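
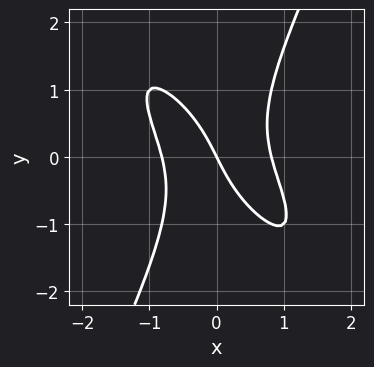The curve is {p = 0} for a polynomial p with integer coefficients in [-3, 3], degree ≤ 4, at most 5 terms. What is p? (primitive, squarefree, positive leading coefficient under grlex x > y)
3*x^3 + 3*x^2*y - y^3 - 2*x - y

1. deg p = 3.
2. Observable constraints: it crosses the y-axis at the gridline y = 0; it meets the x-axis at x = 0 (among the integer gridlines).
3. Together with the visible shape, these determine p as stated.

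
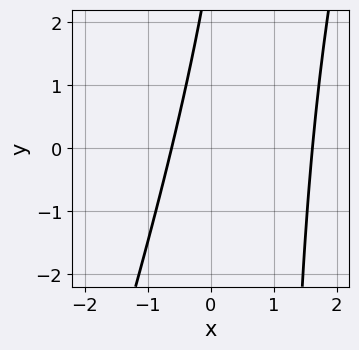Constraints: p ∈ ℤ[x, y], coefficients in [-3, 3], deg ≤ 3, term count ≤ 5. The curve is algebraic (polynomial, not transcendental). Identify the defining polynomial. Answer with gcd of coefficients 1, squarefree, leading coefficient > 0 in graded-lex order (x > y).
1. deg p = 2.
2. Checking where it meets the axes: no y-intercept at any integer in the box.
3. Solving for integer coefficients yields p as stated.

3*x^2 - x*y - 3*x + y - 3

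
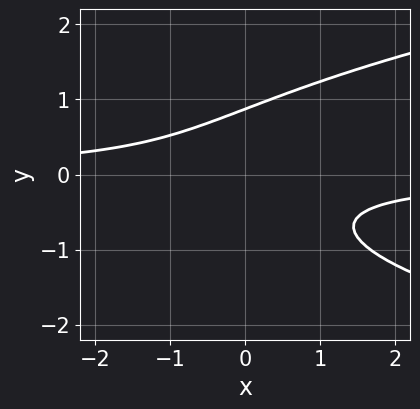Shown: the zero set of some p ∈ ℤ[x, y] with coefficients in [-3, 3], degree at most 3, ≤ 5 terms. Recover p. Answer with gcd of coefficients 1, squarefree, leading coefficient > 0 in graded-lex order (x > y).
(a) The degree is 3 — a generic line meets the curve in up to 3 points.
(b) Reading off the gridlines: it misses every integer gridline on the x-axis.
(c) Assembling these constraints gives the stated polynomial.

3*y^3 - 3*x*y - 2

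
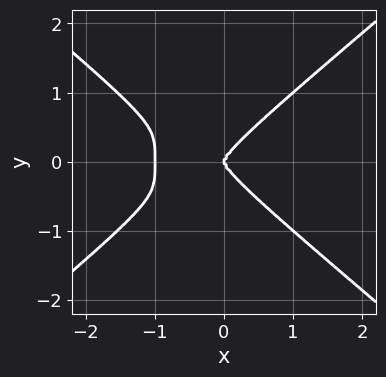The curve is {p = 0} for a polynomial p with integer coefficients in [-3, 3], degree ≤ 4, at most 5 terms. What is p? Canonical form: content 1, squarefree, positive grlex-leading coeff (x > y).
x^4 - 2*y^4 + x^3

deg p = 4. No degree-3 curve has this shape.
Symmetries: mirror symmetry y ↦ −y ⇒ only even powers of y.
Checking where it meets the axes: it meets the y-axis at y = 0 (among the integer gridlines); among the integer gridlines, it crosses the x-axis at x ∈ {-1, 0}.
Together with the visible shape, these determine p as stated.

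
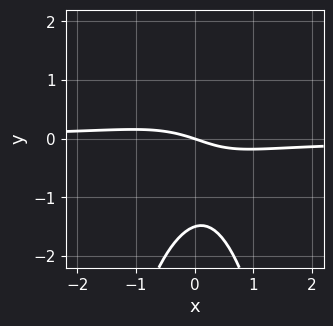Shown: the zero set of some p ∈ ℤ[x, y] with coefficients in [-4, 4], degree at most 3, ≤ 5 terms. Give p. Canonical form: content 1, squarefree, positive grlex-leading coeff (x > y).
(a) deg p = 3. A generic line meets the curve in up to 3 points.
(b) From the visible intercepts: it crosses the x-axis at the gridline x = 0; it crosses the y-axis at the gridline y = 0.
(c) The integer polynomial consistent with all of this is the stated p.

3*x^2*y + 2*y^2 + x + 3*y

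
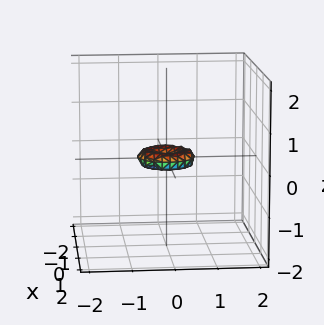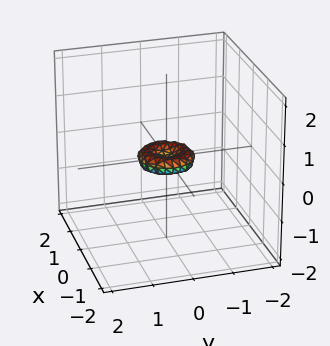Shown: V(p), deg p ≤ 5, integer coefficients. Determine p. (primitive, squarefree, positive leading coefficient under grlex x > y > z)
1. deg p = 4. A generic line meets the surface in up to 4 points.
2. Symmetries: rotational symmetry about the z-axis ⇒ p depends on x, y only through x² + y².
3. From the axis intercepts and sections: it crosses the x-axis at the gridline x = 0; it crosses the z-axis at the gridline z = 0; a circular section at z = 0 has radius between 0 and 1; one y-axis crossing is at y = 0.
4. Together with the visible shape, these determine p as stated.

2*x^4 + 4*x^2*y^2 + 2*y^4 - x^2 - y^2 + 3*z^2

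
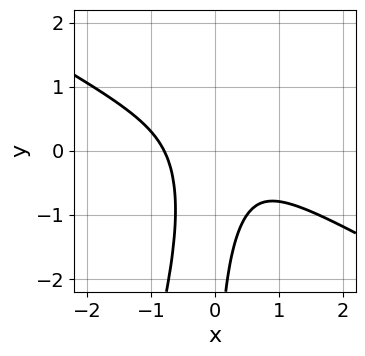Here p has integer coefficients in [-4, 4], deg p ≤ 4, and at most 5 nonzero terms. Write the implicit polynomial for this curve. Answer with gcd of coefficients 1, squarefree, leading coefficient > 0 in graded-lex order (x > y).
2*x^3 + 3*x^2*y - x*y^2 + 1

1. Degree: no degree-2 curve has this shape, so deg p = 3.
2. Checking where it meets the axes: no y-intercept at any integer in the box.
3. The integer polynomial consistent with all of this is the stated p.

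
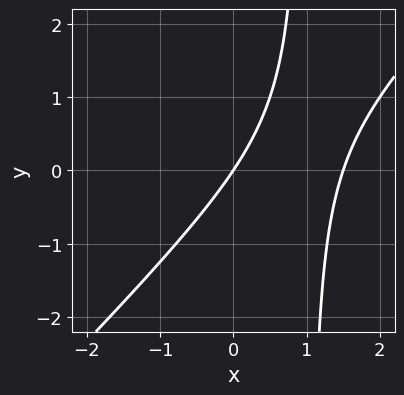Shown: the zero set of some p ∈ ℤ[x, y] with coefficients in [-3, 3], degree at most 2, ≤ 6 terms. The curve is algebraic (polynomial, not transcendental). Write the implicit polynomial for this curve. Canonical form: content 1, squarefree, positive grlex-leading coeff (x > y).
2*x^2 - 2*x*y - 3*x + 2*y

1. Degree: a generic line meets the curve in up to 2 points, so deg p = 2.
2. From the visible intercepts: it crosses the y-axis at the gridline y = 0; it crosses the x-axis at the gridline x = 0.
3. The integer polynomial consistent with all of this is the stated p.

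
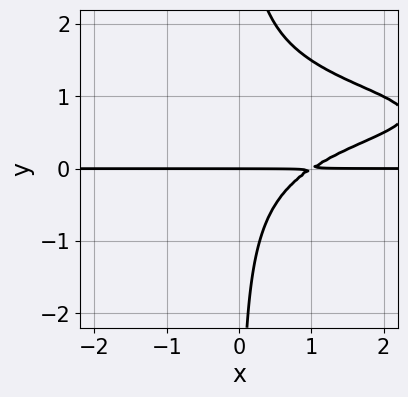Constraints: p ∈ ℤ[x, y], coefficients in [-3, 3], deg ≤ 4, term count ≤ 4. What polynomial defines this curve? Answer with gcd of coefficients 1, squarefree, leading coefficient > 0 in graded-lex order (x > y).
2*x*y^3 - 3*x*y^2 + 2*x*y - 2*y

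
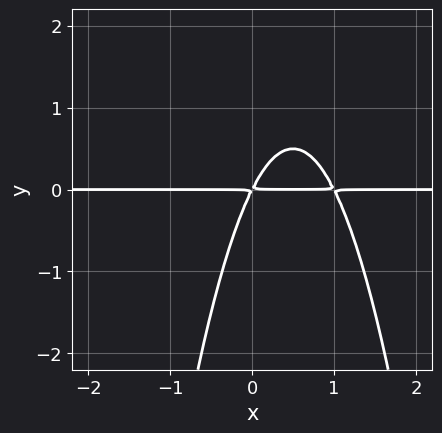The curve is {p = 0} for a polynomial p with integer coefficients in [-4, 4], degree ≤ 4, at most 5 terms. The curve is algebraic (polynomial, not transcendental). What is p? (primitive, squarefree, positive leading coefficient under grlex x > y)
1. Degree: no degree-2 curve has this shape, so deg p = 3.
2. Observable constraints: the visible x-axis segment lies entirely on the curve.
3. These observations pin down the coefficients.

2*x^2*y - 2*x*y + y^2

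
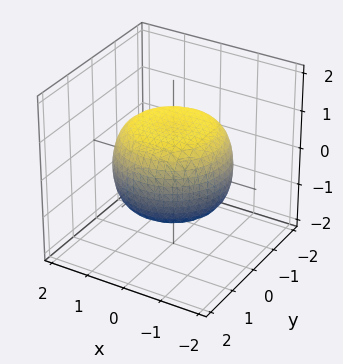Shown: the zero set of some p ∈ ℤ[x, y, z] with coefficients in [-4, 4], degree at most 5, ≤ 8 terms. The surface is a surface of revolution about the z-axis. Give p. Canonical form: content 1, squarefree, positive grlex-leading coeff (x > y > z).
(a) Degree: the shape is more complex than any degree-3 surface, so deg p = 4.
(b) By symmetry, every cross-section ⟂ z is a circle, so x, y appear only via x² + y².
(c) Checking where it meets the axes: a circular section at z = 0 has radius between 1 and 2; the z-axis gridline crossings are at z ∈ {-1, 1}.
(d) Matching integer coefficients to the picture gives p.

x^4 + 2*x^2*y^2 + y^4 - x^2 - y^2 + 2*z^2 - 2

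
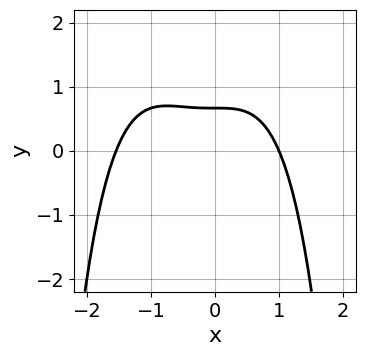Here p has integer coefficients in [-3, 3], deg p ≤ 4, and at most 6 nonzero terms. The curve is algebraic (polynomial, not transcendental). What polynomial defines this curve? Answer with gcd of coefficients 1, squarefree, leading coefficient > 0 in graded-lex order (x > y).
x^4 + x^3 + 3*y - 2

First, deg p = 4.
Next, observable constraints: it crosses the x-axis at the gridline x = 1.
Finally, solving for integer coefficients yields p as stated.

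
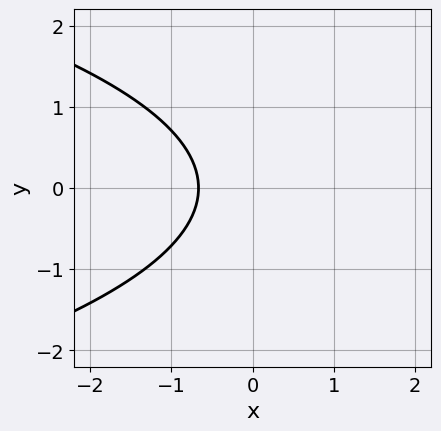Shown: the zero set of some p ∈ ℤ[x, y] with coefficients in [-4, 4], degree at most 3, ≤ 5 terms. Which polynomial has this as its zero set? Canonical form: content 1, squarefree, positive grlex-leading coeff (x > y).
2*y^2 + 3*x + 2

1. The degree is 2 — the shape is more complex than any degree-1 curve.
2. Symmetries: mirror symmetry y ↦ −y ⇒ only even powers of y.
3. Observable constraints: the curve avoids every integer y-axis point in the box.
4. Assembling these constraints gives the stated polynomial.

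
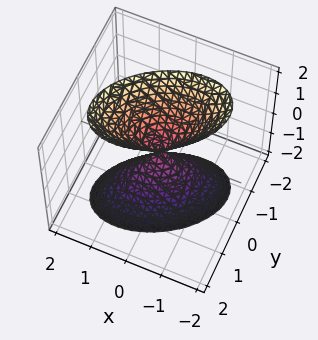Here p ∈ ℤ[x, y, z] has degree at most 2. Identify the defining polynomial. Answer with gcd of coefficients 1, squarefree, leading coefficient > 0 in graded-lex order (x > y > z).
2*x^2 - 2*x*y + 3*y^2 - z^2

First, there are 2 components. They look like related sheets of one shape, so recover p as a whole.
Then, the degree is 2 — no degree-1 surface has this shape.
Then, observable constraints: one y-axis crossing is at y = 0; one z-axis crossing is at z = 0; it crosses the x-axis at the gridline x = 0.
Finally, assembling these constraints gives the stated polynomial.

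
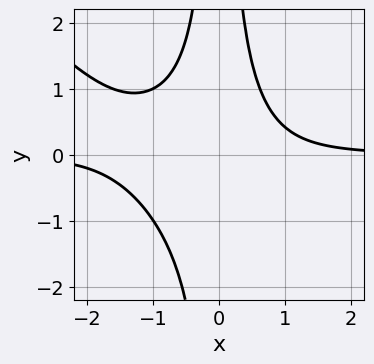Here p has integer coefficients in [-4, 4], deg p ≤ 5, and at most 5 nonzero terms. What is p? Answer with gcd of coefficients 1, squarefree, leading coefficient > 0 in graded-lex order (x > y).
x^3*y + x^2*y^2 + x^2*y - 1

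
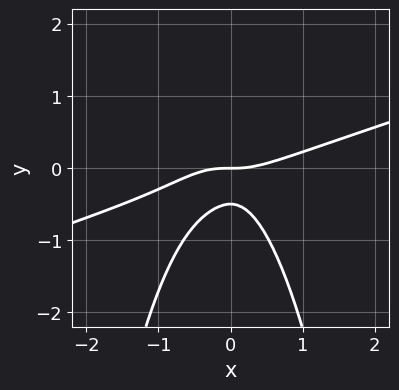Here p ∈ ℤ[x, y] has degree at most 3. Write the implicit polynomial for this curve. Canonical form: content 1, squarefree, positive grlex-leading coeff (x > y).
x^3 - 3*x^2*y - 2*y^2 - y

Degree: the shape is more complex than any degree-2 curve, so deg p = 3.
Against the integer gridlines: it crosses the x-axis at the gridline x = 0; it meets the y-axis at y = 0 (among the integer gridlines).
Matching integer coefficients to the picture gives p.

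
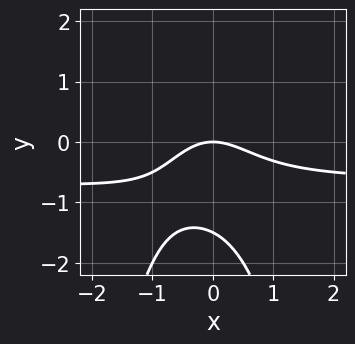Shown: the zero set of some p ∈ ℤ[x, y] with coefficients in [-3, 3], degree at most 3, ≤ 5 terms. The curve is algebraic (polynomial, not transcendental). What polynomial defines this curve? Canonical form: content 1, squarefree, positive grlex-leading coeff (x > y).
3*x^2*y + 2*x^2 + x*y + 2*y^2 + 3*y

First, degree: a generic line meets the curve in up to 3 points, so deg p = 3.
Next, from the axis intercepts and sections: it meets the x-axis at x = 0 (among the integer gridlines); it crosses the y-axis at the gridline y = 0.
Finally, matching integer coefficients to the picture gives p.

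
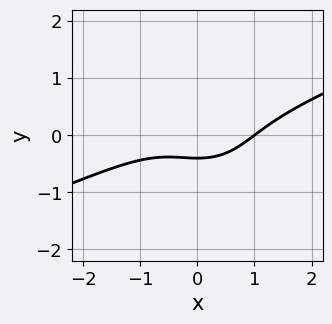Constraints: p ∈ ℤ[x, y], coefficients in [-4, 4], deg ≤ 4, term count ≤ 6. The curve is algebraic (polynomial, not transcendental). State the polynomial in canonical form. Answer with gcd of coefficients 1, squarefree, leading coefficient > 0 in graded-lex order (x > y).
x^3 - 2*x^2*y - 3*y^3 - 2*y - 1

Degree: a generic line meets the curve in up to 3 points, so deg p = 3.
Observable constraints: one x-axis crossing is at x = 1.
Putting this together gives p.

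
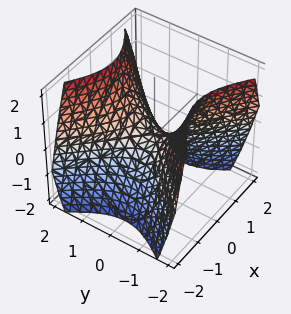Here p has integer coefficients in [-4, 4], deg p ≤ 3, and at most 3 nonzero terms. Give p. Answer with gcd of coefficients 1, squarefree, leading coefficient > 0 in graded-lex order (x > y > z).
x^2 - y^2 + z

(a) The degree is 2 — a hyperbolic paraboloid; a quadric.
(b) Symmetries: it's symmetric under x → −x, forcing even powers of x; it's symmetric under y → −y, forcing even powers of y.
(c) From the axis intercepts and sections: it meets the x-axis at x = 0 (among the integer gridlines); one z-axis crossing is at z = 0.
(d) Assembling these constraints gives the stated polynomial.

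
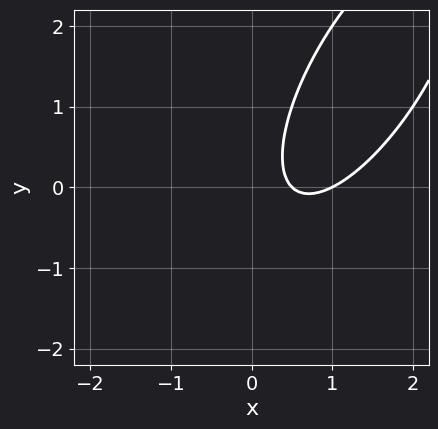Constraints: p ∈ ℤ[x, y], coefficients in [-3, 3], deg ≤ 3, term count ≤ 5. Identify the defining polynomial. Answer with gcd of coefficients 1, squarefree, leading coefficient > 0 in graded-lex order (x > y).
(a) deg p = 2. No degree-1 curve has this shape.
(b) From the visible intercepts: it meets the x-axis at x = 1 (among the integer gridlines); no y-intercept at any integer in the box.
(c) Solving for integer coefficients yields p as stated.

2*x^2 - 2*x*y + y^2 - 3*x + 1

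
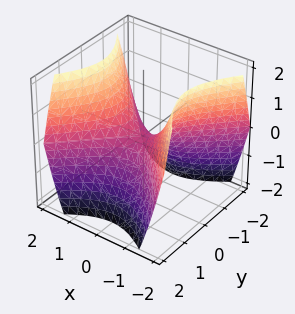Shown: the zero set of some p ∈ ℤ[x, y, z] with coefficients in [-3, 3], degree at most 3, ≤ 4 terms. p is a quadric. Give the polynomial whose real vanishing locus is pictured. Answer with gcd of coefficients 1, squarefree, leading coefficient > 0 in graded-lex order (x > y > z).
x^2 - y^2 - z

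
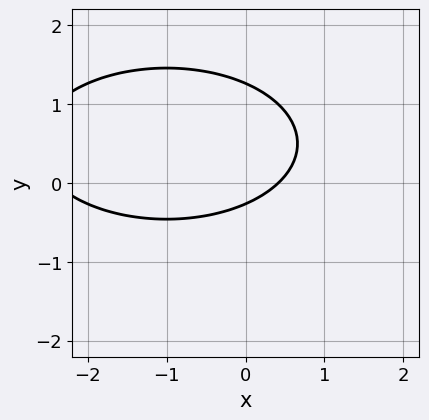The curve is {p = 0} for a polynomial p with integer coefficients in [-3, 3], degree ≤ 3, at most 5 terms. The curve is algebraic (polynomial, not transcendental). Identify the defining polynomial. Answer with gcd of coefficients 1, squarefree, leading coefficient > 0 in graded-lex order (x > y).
x^2 + 3*y^2 + 2*x - 3*y - 1

(a) Degree: the shape is more complex than any degree-1 curve, so deg p = 2.
(b) The integer polynomial consistent with all of this is the stated p.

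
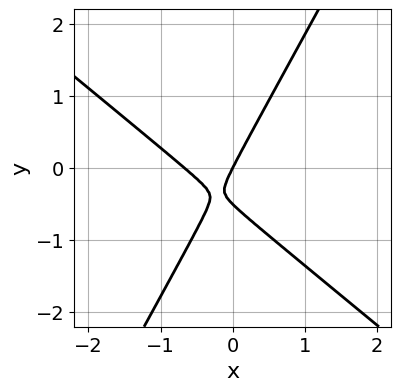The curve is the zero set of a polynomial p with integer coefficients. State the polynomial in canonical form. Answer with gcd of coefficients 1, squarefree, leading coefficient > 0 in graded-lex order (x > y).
3*x^2 + 2*x*y - 2*y^2 + 2*x - y

1. deg p = 2. No degree-1 curve has this shape.
2. Reading off the gridlines: it meets the y-axis at y = 0 (among the integer gridlines); it crosses the x-axis at the gridline x = 0.
3. Assembling these constraints gives the stated polynomial.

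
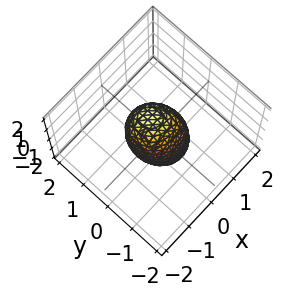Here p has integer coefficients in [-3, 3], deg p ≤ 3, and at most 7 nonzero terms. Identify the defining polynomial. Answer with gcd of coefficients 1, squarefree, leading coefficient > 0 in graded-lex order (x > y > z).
Degree: the shape is more complex than any degree-1 surface, so deg p = 2.
Putting this together gives p.

3*x^2 + x*y + 3*y^2 - y*z + z^2 - 2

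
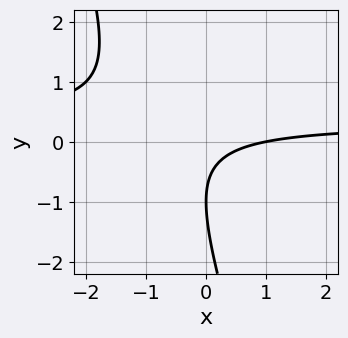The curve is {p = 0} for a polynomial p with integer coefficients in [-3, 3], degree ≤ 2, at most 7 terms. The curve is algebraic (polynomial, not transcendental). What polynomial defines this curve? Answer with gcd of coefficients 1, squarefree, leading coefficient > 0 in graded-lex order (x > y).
Degree: a generic line meets the curve in up to 2 points, so deg p = 2.
Observable constraints: it crosses the y-axis at the gridline y = -1; it meets the x-axis at x = 1 (among the integer gridlines).
Putting this together gives p.

3*x*y + y^2 - x + 2*y + 1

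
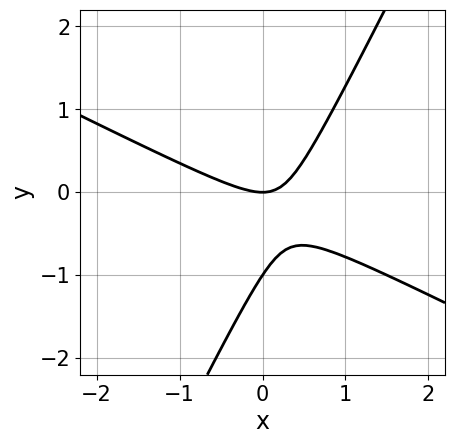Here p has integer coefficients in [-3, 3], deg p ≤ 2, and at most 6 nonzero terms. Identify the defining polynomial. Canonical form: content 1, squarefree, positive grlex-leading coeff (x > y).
(a) The degree is 2 — the shape is more complex than any degree-1 curve.
(b) From the visible intercepts: among the integer gridlines, it crosses the y-axis at y ∈ {-1, 0}; one x-axis crossing is at x = 0.
(c) Together with the visible shape, these determine p as stated.

2*x^2 + 3*x*y - 2*y^2 - 2*y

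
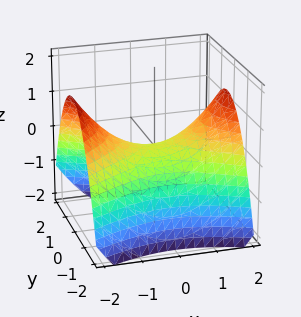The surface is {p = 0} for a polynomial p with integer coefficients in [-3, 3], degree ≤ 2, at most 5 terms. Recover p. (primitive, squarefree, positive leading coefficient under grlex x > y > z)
x^2 - 2*y^2 - 3*z

First, deg p = 2.
Then, symmetries: it's symmetric under x → −x, forcing even powers of x; mirror symmetry y ↦ −y ⇒ only even powers of y.
Then, observable constraints: one z-axis crossing is at z = 0; it meets the x-axis at x = 0 (among the integer gridlines).
Finally, putting this together gives p.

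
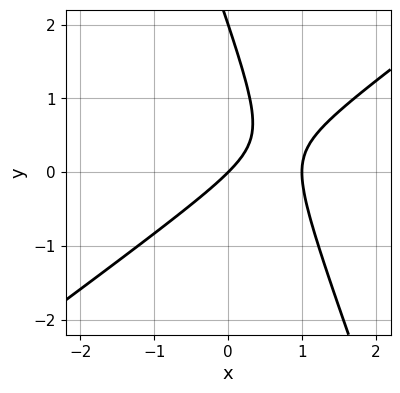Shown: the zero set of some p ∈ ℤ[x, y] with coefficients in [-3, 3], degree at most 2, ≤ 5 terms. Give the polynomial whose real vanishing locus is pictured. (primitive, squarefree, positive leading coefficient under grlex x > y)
2*x^2 - 2*x*y - y^2 - 2*x + 2*y

First, deg p = 2.
Then, from the visible intercepts: the x-axis gridline crossings are at x ∈ {0, 1}; the y-axis gridline crossings are at y ∈ {0, 2}.
Finally, matching integer coefficients to the picture gives p.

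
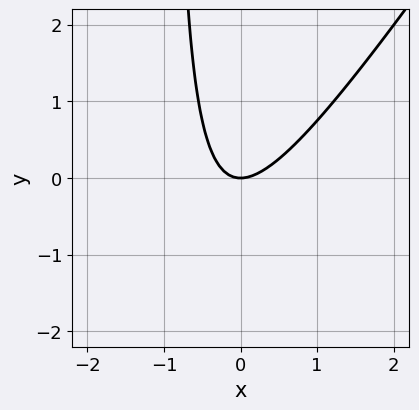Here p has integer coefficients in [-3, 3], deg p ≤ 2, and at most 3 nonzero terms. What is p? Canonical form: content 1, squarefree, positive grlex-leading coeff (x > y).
1. deg p = 2.
2. Checking where it meets the axes: one y-axis crossing is at y = 0; it crosses the x-axis at the gridline x = 0.
3. Solving for integer coefficients yields p as stated.

3*x^2 - 2*x*y - 2*y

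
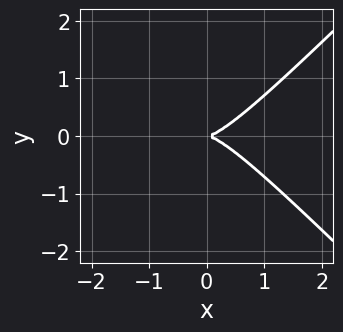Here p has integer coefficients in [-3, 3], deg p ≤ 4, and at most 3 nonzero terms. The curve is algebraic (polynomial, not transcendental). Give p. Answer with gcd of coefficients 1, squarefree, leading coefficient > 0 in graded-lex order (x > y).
x^3 - x*y^2 - y^2

1. deg p = 3. No degree-2 curve has this shape.
2. Symmetries: mirror symmetry y ↦ −y ⇒ only even powers of y.
3. Against the integer gridlines: it meets the y-axis at y = 0 (among the integer gridlines); one x-axis crossing is at x = 0.
4. Together with the visible shape, these determine p as stated.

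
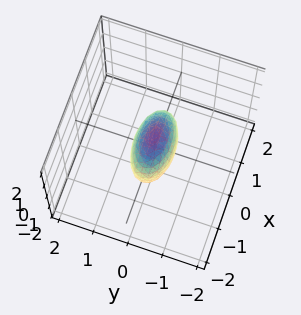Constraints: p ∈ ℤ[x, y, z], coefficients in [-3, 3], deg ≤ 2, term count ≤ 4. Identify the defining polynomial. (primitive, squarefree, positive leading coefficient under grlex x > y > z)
x^2 + 3*y^2 + z^2 - 1

Degree: bounded and convex; a quadric, so deg p = 2.
Symmetries: the y ↦ −y reflection is a symmetry, so y appears only in even powers; mirror symmetry x ↦ −x ⇒ only even powers of x; the z ↦ −z reflection is a symmetry, so z appears only in even powers.
Checking where it meets the axes: the x-axis gridline crossings are at x ∈ {-1, 1}; the z-axis gridline crossings are at z ∈ {-1, 1}.
Matching integer coefficients to the picture gives p.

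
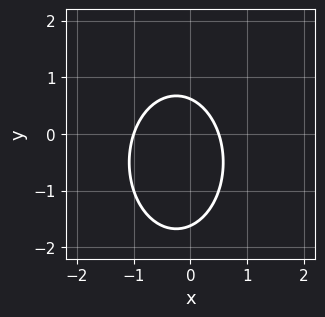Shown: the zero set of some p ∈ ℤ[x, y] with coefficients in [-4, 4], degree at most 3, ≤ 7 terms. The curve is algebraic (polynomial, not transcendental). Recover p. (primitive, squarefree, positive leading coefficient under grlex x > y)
Degree: no degree-1 curve has this shape, so deg p = 2.
Against the integer gridlines: it crosses the x-axis at the gridline x = -1.
Fitting integer coefficients to these (and the overall shape) gives p.

2*x^2 + y^2 + x + y - 1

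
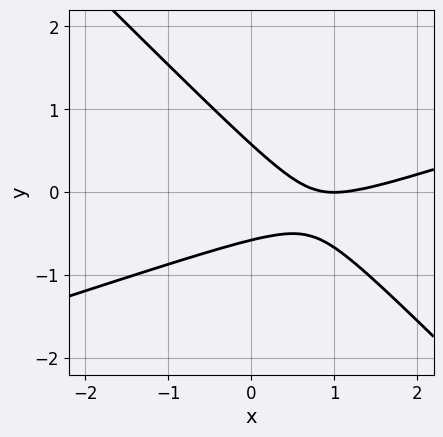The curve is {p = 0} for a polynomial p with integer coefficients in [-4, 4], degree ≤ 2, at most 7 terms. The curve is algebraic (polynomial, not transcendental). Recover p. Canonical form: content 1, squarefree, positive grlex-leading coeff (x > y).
x^2 - 2*x*y - 3*y^2 - 2*x + 1

First, the degree is 2 — a generic line meets the curve in up to 2 points.
Next, checking where it meets the axes: one x-axis crossing is at x = 1.
Finally, these observations pin down the coefficients.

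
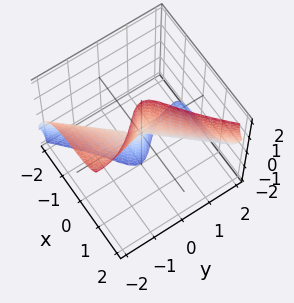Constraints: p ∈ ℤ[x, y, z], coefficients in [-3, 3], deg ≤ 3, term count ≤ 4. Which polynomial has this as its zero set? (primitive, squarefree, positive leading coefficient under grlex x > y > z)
3*x^3 + x*z^2 - 2*y^3 - 3*y^2*z

1. deg p = 3. A generic line meets the surface in up to 3 points.
2. Checking where it meets the axes: one x-axis crossing is at x = 0; it meets the y-axis at y = 0 (among the integer gridlines).
3. Putting this together gives p. Check: (0, 0, -2) on the z-axis lies on the surface, and p(0, 0, -2) = 0. ✓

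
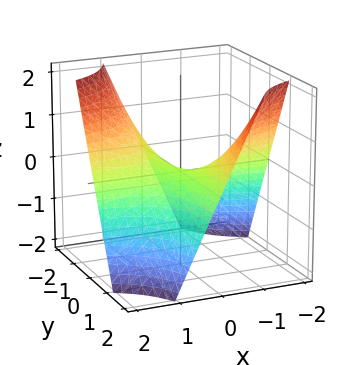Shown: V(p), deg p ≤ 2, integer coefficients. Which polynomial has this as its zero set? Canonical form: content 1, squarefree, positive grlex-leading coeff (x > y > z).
(a) Degree: a saddle surface; a quadric, so deg p = 2.
(b) From the visible intercepts: the visible y-axis segment lies entirely on the surface; every point of the x-axis in the box is on the surface; one z-axis crossing is at z = 0.
(c) Assembling these constraints gives the stated polynomial.

x*y + z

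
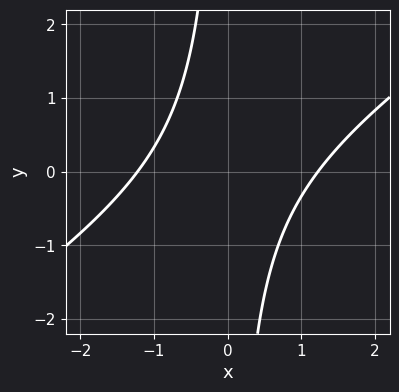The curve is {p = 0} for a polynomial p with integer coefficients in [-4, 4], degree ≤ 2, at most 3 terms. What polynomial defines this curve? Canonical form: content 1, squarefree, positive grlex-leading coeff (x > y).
First, deg p = 2. A generic line meets the curve in up to 2 points.
Then, reading off the gridlines: it misses every integer gridline on the y-axis.
Finally, fitting integer coefficients to these (and the overall shape) gives p.

2*x^2 - 3*x*y - 3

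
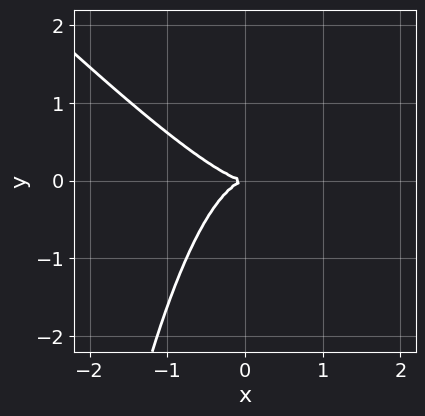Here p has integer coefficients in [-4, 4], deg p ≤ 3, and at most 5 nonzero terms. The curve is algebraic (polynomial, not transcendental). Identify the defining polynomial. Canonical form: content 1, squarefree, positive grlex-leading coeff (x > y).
x^3 + x^2*y + y^2

1. Degree: the shape is more complex than any degree-2 curve, so deg p = 3.
2. Observable constraints: one y-axis crossing is at y = 0; it meets the x-axis at x = 0 (among the integer gridlines).
3. Together with the visible shape, these determine p as stated.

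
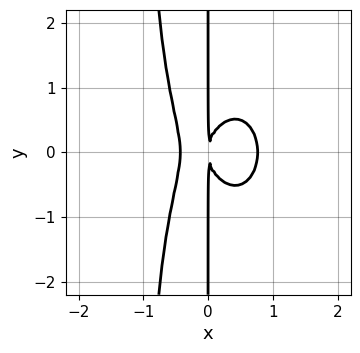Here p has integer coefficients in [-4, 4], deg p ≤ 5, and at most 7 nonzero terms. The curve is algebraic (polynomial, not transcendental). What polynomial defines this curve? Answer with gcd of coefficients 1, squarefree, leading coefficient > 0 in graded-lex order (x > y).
deg p = 4. A generic line meets the curve in up to 4 points.
Symmetries: it's symmetric under y → −y, forcing even powers of y.
Checking where it meets the axes: every point of the y-axis in the box is on the curve.
These observations pin down the coefficients.

3*x^4 + x^2*y^2 - x^3 + x*y^2 - x^2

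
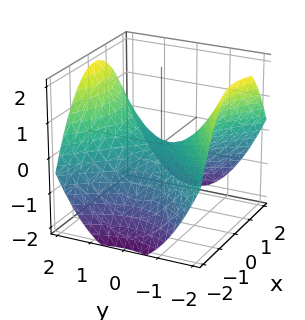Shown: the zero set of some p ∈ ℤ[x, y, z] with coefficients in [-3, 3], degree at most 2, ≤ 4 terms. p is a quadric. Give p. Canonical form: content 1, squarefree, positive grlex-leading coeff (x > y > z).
x^2 - y^2 + 2*z

First, degree: a saddle surface; a quadric, so deg p = 2.
Then, symmetries: mirror symmetry y ↦ −y ⇒ only even powers of y; it's symmetric under x → −x, forcing even powers of x.
Next, against the integer gridlines: one x-axis crossing is at x = 0; one y-axis crossing is at y = 0; one z-axis crossing is at z = 0.
Finally, these observations pin down the coefficients.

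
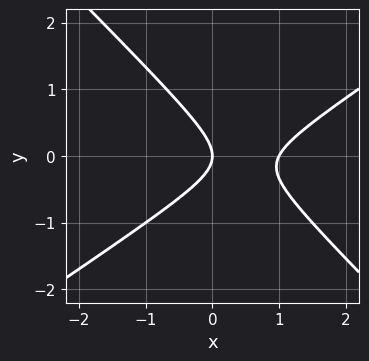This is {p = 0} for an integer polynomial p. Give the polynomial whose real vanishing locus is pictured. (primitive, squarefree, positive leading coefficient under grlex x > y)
(a) The degree is 2 — no degree-1 curve has this shape.
(b) Against the integer gridlines: among the integer gridlines, it crosses the x-axis at x ∈ {0, 1}; one y-axis crossing is at y = 0.
(c) Putting this together gives p.

2*x^2 - x*y - 3*y^2 - 2*x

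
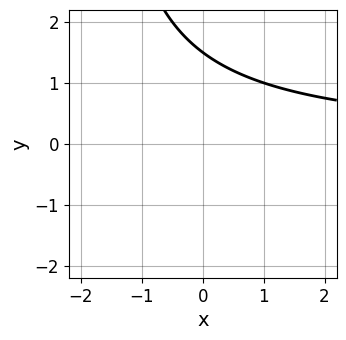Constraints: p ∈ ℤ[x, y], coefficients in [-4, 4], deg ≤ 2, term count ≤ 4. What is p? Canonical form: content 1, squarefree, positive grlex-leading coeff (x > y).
x*y + 2*y - 3

First, degree: the shape is more complex than any degree-1 curve, so deg p = 2.
Then, observable constraints: the curve avoids every integer x-axis point in the box.
Finally, the integer polynomial consistent with all of this is the stated p.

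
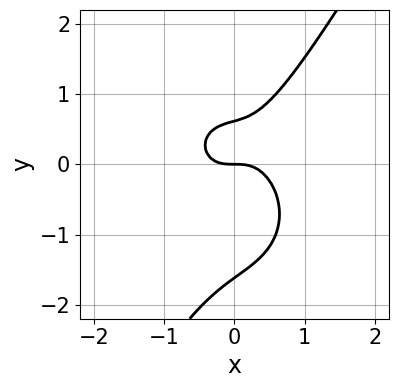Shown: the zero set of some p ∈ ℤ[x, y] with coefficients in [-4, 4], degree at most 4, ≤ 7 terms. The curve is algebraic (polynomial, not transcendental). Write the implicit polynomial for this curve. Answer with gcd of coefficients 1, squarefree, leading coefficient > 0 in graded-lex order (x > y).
2*x^3 + x*y^2 - y^3 - y^2 + y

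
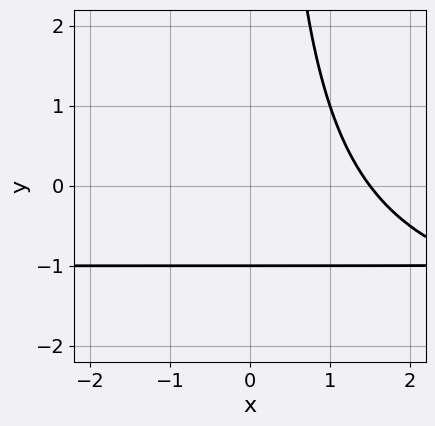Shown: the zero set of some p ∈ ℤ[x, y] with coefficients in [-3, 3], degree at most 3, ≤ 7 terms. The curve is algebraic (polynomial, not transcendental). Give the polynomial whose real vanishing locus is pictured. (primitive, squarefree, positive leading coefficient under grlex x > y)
1. The degree is 3 — no degree-2 curve has this shape.
2. From the visible intercepts: it meets the y-axis at y = -1 (among the integer gridlines).
3. These observations pin down the coefficients.

x*y^2 + 3*x*y + 2*x - 3*y - 3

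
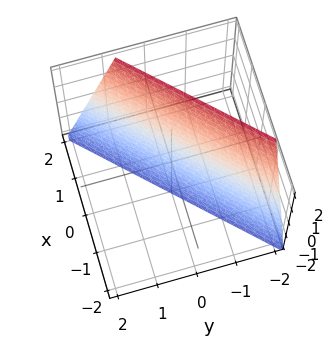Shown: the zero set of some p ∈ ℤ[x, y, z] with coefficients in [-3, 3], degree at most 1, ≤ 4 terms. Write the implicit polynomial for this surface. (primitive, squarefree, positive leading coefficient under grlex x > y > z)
3*x - 3*y - z - 2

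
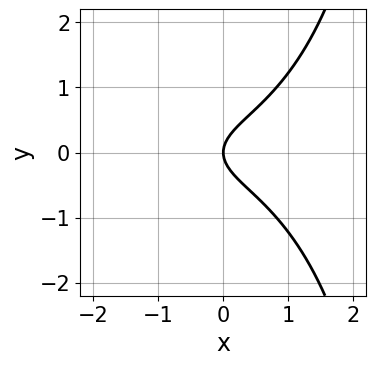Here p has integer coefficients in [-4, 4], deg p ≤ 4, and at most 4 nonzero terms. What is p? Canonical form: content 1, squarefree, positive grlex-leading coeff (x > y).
Degree: no degree-2 curve has this shape, so deg p = 3.
Symmetries: the y ↦ −y reflection is a symmetry, so y appears only in even powers.
From the axis intercepts and sections: one y-axis crossing is at y = 0; it crosses the x-axis at the gridline x = 0.
Matching integer coefficients to the picture gives p.

x^3 + x*y^2 - 3*y^2 + 2*x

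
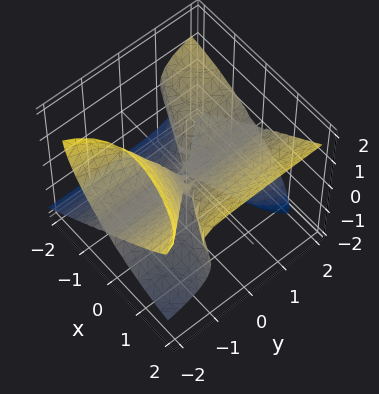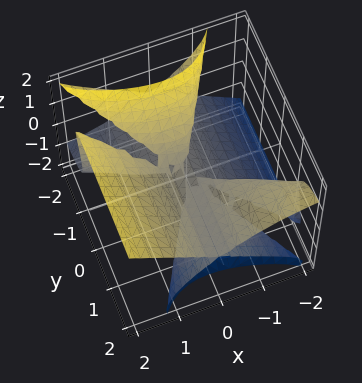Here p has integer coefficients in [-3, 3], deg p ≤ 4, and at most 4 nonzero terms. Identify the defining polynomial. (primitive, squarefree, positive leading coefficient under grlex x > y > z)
x^3 + 2*x^2*y - 3*y*z^2 - 2*z^3

1. deg p = 3. The shape is more complex than any degree-2 surface.
2. From the axis intercepts and sections: it meets the x-axis at x = 0 (among the integer gridlines); every point of the y-axis in the box is on the surface.
3. The integer polynomial consistent with all of this is the stated p.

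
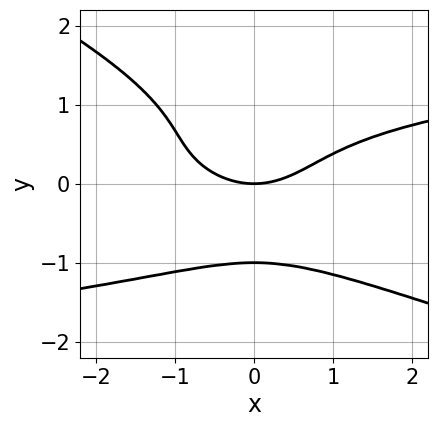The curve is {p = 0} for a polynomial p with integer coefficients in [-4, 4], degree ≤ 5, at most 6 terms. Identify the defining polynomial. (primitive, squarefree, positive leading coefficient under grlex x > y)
(a) The degree is 4 — no degree-3 curve has this shape.
(b) Reading off the gridlines: it crosses the x-axis at the gridline x = 0; among the integer gridlines, it crosses the y-axis at y ∈ {-1, 0}.
(c) Putting this together gives p.

x*y^3 + 2*y^4 + x*y^2 - x^2 + 2*y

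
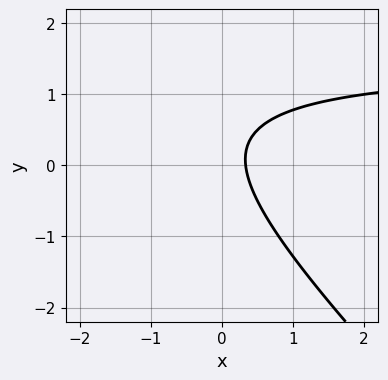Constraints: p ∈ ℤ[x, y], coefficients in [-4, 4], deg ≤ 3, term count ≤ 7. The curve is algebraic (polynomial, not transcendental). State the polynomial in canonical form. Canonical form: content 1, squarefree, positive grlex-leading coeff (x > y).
2*x*y + 2*y^2 - 3*x - y + 1

First, the degree is 2 — the shape is more complex than any degree-1 curve.
Then, reading off the gridlines: no y-intercept at any integer in the box.
Finally, assembling these constraints gives the stated polynomial.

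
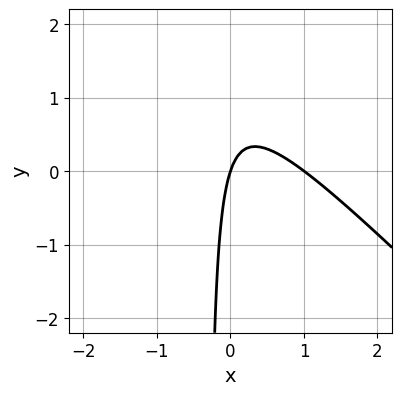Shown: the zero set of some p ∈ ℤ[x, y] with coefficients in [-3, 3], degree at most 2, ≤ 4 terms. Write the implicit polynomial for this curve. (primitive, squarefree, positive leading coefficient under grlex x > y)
3*x^2 + 3*x*y - 3*x + y

The degree is 2 — a generic line meets the curve in up to 2 points.
From the visible intercepts: among the integer gridlines, it crosses the x-axis at x ∈ {0, 1}; one y-axis crossing is at y = 0.
The integer polynomial consistent with all of this is the stated p.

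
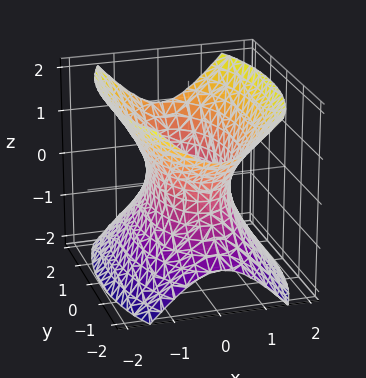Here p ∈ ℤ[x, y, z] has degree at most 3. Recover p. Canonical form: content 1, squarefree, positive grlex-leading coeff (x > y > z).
3*x^2 + y^2 - 2*z^2 - 2

(a) The degree is 2 — an hourglass — one-sheet hyperboloid; a quadric.
(b) Symmetries: mirror symmetry y ↦ −y ⇒ only even powers of y; it's symmetric under z → −z, forcing even powers of z; mirror symmetry x ↦ −x ⇒ only even powers of x.
(c) Observable constraints: the surface avoids every integer z-axis point in the box.
(d) Together with the visible shape, these determine p as stated.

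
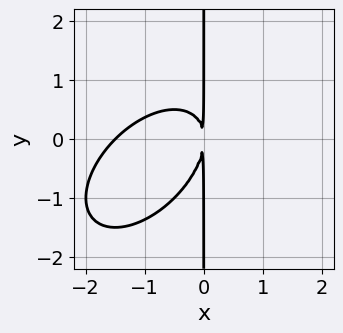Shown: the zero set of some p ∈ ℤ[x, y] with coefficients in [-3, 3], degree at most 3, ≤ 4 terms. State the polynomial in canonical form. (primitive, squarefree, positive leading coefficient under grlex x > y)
First, the degree is 3 — the shape is more complex than any degree-2 curve.
Then, checking where it meets the axes: the visible y-axis segment lies entirely on the curve.
Finally, putting this together gives p.

2*x^3 - 2*x^2*y + 2*x*y^2 + 3*x^2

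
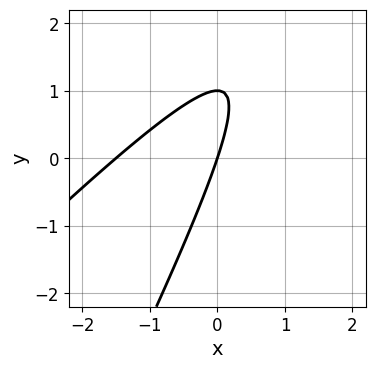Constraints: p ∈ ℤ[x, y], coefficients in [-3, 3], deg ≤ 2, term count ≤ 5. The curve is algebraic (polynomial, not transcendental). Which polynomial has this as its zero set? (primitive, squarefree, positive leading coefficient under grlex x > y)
2*x^2 - 3*x*y + y^2 + 3*x - y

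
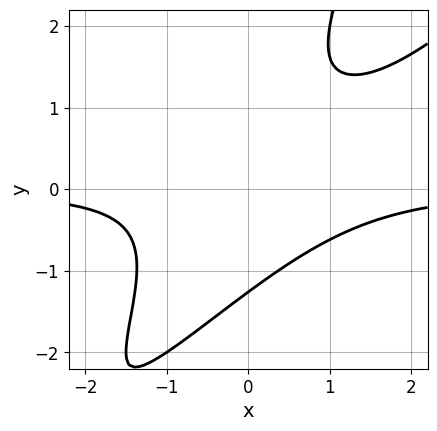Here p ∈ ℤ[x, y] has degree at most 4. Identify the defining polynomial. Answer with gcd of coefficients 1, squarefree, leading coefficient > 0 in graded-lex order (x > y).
The degree is 3 — the shape is more complex than any degree-2 curve.
From the axis intercepts and sections: it misses every integer gridline on the x-axis.
Putting this together gives p.

2*x^2*y - 3*x*y^2 + y^3 - x*y + 2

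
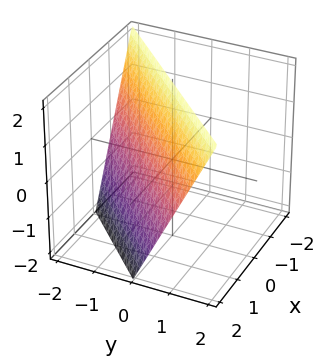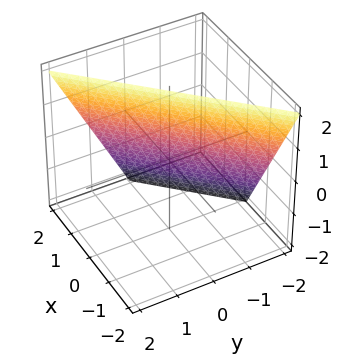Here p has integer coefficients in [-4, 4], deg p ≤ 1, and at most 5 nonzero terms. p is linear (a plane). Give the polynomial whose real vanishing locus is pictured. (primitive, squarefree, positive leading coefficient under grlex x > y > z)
1. deg p = 1. The surface is flat (a plane).
2. Reading off the gridlines: one z-axis crossing is at z = 2; it crosses the x-axis at the gridline x = 1; one y-axis crossing is at y = -1.
3. The integer polynomial consistent with all of this is the stated p.

2*x - 2*y + z - 2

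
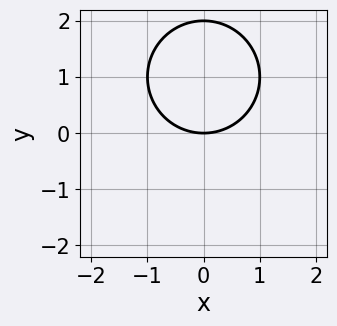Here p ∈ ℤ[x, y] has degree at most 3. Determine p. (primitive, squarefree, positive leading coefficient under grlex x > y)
x^2 + y^2 - 2*y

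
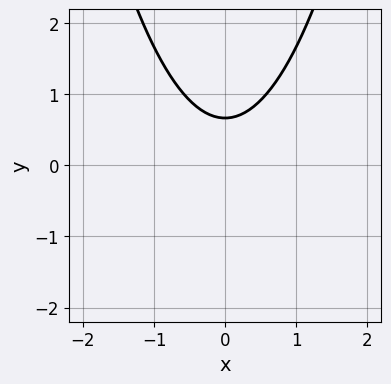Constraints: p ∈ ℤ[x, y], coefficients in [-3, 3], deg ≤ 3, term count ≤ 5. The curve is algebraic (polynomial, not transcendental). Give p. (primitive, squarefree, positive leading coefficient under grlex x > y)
1. Degree: a generic line meets the curve in up to 2 points, so deg p = 2.
2. Symmetries: mirror symmetry x ↦ −x ⇒ only even powers of x.
3. From the visible intercepts: it misses every integer gridline on the x-axis.
4. Together with the visible shape, these determine p as stated.

3*x^2 - 3*y + 2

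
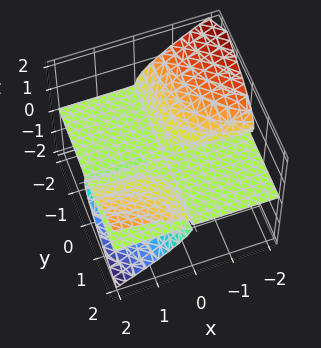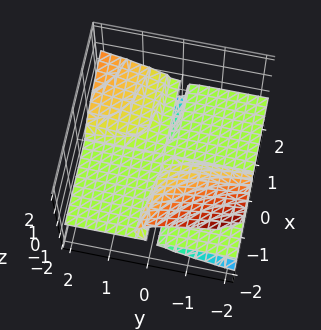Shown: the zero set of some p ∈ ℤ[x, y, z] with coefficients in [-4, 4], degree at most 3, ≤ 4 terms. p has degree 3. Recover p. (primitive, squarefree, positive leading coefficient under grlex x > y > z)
x*y*z - x*z^2 - 2*z^3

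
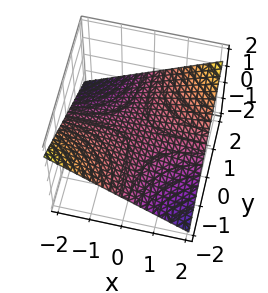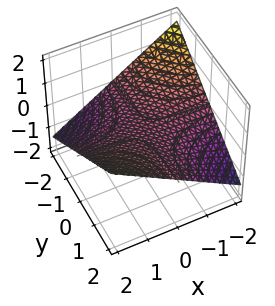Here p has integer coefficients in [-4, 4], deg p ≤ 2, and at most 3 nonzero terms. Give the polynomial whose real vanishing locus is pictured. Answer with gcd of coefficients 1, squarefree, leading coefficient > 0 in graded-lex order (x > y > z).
x*y - 3*z

First, the degree is 2 — a hyperbolic paraboloid; a quadric.
Next, against the integer gridlines: the visible y-axis segment lies entirely on the surface; the visible x-axis segment lies entirely on the surface; it crosses the z-axis at the gridline z = 0.
Finally, together with the visible shape, these determine p as stated.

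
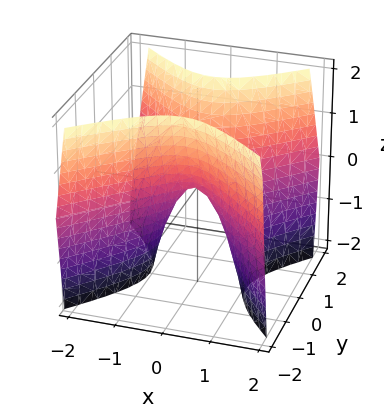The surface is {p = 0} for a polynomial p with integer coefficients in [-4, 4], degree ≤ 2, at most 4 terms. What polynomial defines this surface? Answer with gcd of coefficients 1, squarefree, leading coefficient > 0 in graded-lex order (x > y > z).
(a) Degree: a saddle surface; a quadric, so deg p = 2.
(b) Symmetries: it's symmetric under x → −x, forcing even powers of x; the y ↦ −y reflection is a symmetry, so y appears only in even powers.
(c) From the visible intercepts: it crosses the x-axis at the gridline x = 0; it crosses the z-axis at the gridline z = 0.
(d) These observations pin down the coefficients.

2*x^2 - 2*y^2 + z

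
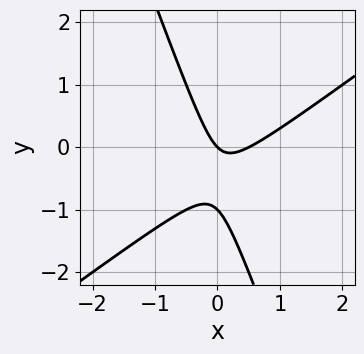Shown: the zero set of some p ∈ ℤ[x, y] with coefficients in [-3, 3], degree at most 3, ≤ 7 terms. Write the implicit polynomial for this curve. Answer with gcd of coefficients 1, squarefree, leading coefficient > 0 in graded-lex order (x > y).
2*x^2 - 2*x*y - y^2 - x - y

(a) Degree: the shape is more complex than any degree-1 curve, so deg p = 2.
(b) From the visible intercepts: among the integer gridlines, it crosses the y-axis at y ∈ {-1, 0}; one x-axis crossing is at x = 0.
(c) Solving for integer coefficients yields p as stated.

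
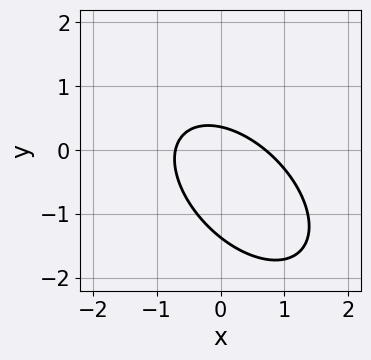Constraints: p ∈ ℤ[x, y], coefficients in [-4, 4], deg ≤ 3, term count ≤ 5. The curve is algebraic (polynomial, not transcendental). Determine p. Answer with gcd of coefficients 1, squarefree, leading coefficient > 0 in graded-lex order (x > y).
2*x^2 + 2*x*y + 2*y^2 + 2*y - 1

deg p = 2.
Putting this together gives p.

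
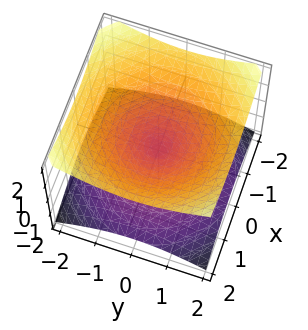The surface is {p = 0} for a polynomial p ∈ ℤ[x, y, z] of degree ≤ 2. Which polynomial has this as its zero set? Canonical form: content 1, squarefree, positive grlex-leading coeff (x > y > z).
x^2 + y^2 - 2*z^2

First, deg p = 2. A double cone through the origin; a quadric.
Then, symmetries: rotational symmetry about the z-axis ⇒ p depends on x, y only through x² + y²; mirror symmetry z ↦ −z ⇒ only even powers of z.
Then, observable constraints: a circular section at z = -1 has radius between 1 and 2; it crosses the y-axis at the gridline y = 0; one z-axis crossing is at z = 0; it meets the x-axis at x = 0 (among the integer gridlines).
Finally, fitting integer coefficients to these (and the overall shape) gives p.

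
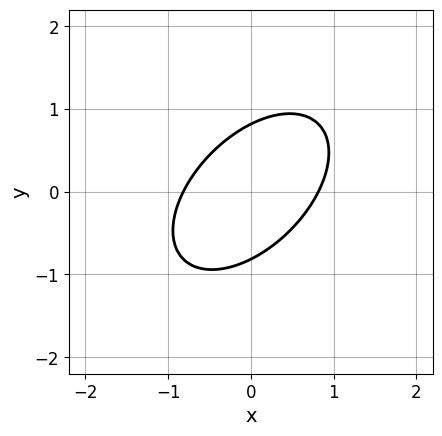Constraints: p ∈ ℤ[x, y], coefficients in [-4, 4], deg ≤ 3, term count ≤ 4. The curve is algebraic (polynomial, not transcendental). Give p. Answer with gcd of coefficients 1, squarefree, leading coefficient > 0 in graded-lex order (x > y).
3*x^2 - 3*x*y + 3*y^2 - 2

First, the degree is 2 — a generic line meets the curve in up to 2 points.
Finally, putting this together gives p.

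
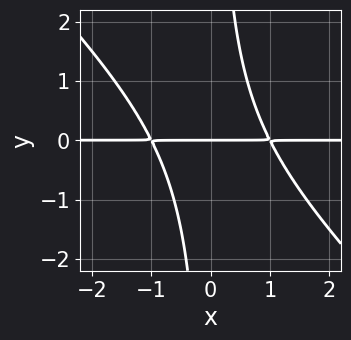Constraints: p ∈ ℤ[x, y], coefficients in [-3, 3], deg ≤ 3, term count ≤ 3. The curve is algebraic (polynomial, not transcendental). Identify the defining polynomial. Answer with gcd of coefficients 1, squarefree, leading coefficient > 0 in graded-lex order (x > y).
Degree: no degree-2 curve has this shape, so deg p = 3.
From the axis intercepts and sections: one y-axis crossing is at y = 0; the visible x-axis segment lies entirely on the curve.
Putting this together gives p.

x^2*y + x*y^2 - y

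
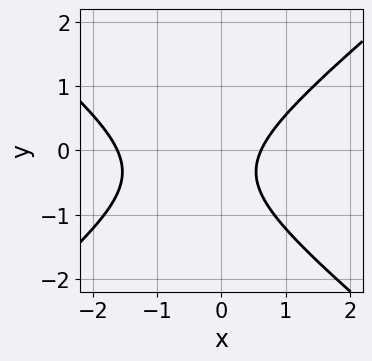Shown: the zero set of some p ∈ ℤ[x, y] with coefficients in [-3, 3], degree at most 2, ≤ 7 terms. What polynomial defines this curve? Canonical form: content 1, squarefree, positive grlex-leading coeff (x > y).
(a) deg p = 2. The shape is more complex than any degree-1 curve.
(b) Observable constraints: no y-intercept at any integer in the box.
(c) Together with the visible shape, these determine p as stated.

2*x^2 - 3*y^2 + 2*x - 2*y - 2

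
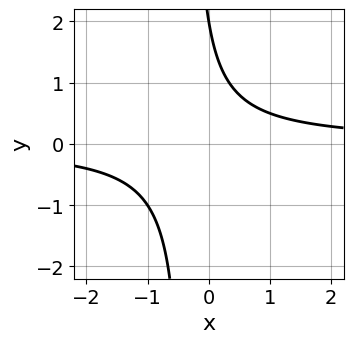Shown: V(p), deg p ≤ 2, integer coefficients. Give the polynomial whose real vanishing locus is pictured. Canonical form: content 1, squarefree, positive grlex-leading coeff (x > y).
The degree is 2 — no degree-1 curve has this shape.
Checking where it meets the axes: it misses every integer gridline on the x-axis; one y-axis crossing is at y = 2.
Fitting integer coefficients to these (and the overall shape) gives p.

3*x*y + y - 2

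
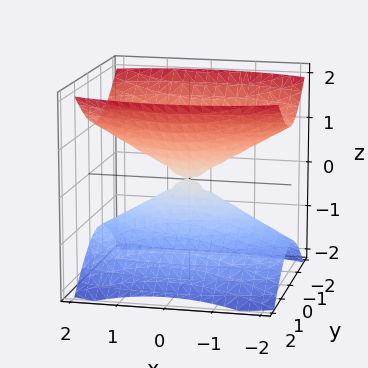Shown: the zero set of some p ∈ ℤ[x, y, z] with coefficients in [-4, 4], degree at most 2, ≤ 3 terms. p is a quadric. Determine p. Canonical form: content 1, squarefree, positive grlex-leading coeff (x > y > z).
The picture has 2 separate pieces.
Degree: two nappes meeting at a single point; a quadric, so deg p = 2.
Symmetries: it's symmetric under x → −x, forcing even powers of x; mirror symmetry y ↦ −y ⇒ only even powers of y; mirror symmetry z ↦ −z ⇒ only even powers of z.
From the axis intercepts and sections: it meets the x-axis at x = 0 (among the integer gridlines); one y-axis crossing is at y = 0; it meets the z-axis at z = 0 (among the integer gridlines).
Fitting integer coefficients to these (and the overall shape) gives p.

x^2 + 3*y^2 - 3*z^2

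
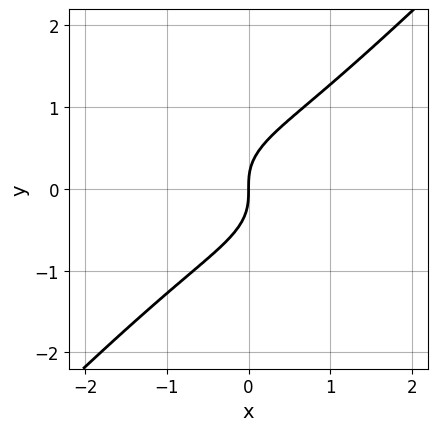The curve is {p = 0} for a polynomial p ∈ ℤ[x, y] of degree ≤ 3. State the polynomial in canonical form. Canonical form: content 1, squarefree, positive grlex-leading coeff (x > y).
x^3 + 2*x*y^2 - 3*y^3 + 2*x

(a) Degree: the shape is more complex than any degree-2 curve, so deg p = 3.
(b) Checking where it meets the axes: one x-axis crossing is at x = 0; one y-axis crossing is at y = 0.
(c) Matching integer coefficients to the picture gives p.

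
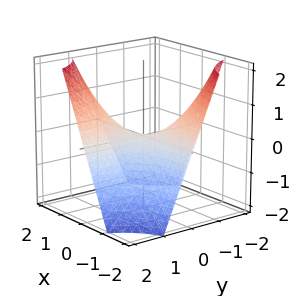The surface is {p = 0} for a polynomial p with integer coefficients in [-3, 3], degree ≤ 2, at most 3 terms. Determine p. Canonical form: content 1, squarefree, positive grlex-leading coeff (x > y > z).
x*y - z

deg p = 2.
From the axis intercepts and sections: it crosses the z-axis at the gridline z = 0; the visible y-axis segment lies entirely on the surface.
These observations pin down the coefficients.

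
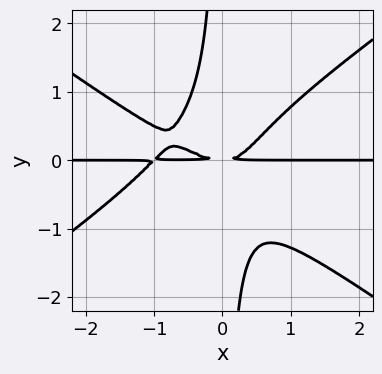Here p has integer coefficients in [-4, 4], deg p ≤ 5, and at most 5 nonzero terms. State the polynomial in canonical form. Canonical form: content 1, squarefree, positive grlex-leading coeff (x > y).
deg p = 4.
Checking where it meets the axes: every point of the x-axis in the box is on the curve.
Assembling these constraints gives the stated polynomial.

x^3*y - 2*x*y^3 + x^2*y - y^2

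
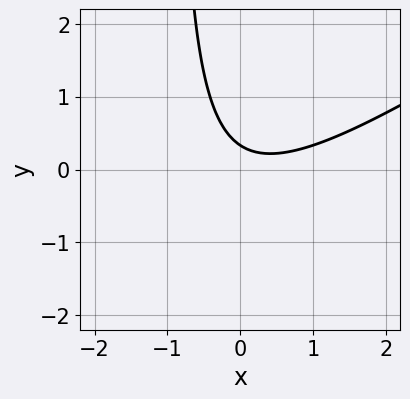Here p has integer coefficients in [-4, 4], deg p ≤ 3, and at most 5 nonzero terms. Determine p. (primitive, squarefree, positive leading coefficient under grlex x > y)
2*x^2 - 3*x*y - x - 3*y + 1

(a) The degree is 2 — the shape is more complex than any degree-1 curve.
(b) Against the integer gridlines: it misses every integer gridline on the x-axis.
(c) Fitting integer coefficients to these (and the overall shape) gives p.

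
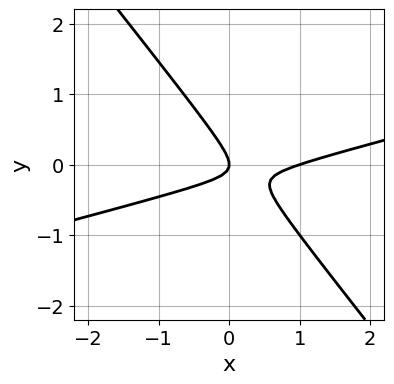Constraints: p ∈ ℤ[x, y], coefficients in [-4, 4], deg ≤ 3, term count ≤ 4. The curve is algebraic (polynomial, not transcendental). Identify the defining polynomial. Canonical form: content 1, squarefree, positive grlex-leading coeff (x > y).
x^2 - 3*x*y - 3*y^2 - x

(a) Degree: the shape is more complex than any degree-1 curve, so deg p = 2.
(b) Checking where it meets the axes: it meets the y-axis at y = 0 (among the integer gridlines); the x-axis gridline crossings are at x ∈ {0, 1}.
(c) Matching integer coefficients to the picture gives p.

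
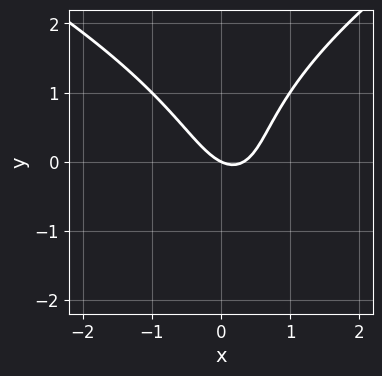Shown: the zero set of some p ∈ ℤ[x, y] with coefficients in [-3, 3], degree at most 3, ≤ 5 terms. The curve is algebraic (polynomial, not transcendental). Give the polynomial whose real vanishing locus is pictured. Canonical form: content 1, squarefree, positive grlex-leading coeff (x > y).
1. The degree is 3 — a generic line meets the curve in up to 3 points.
2. From the axis intercepts and sections: it meets the x-axis at x = 0 (among the integer gridlines); it crosses the y-axis at the gridline y = 0.
3. Matching integer coefficients to the picture gives p.

y^3 - 3*x^2 - x*y + x + 2*y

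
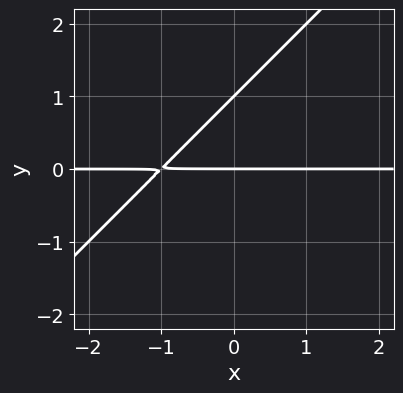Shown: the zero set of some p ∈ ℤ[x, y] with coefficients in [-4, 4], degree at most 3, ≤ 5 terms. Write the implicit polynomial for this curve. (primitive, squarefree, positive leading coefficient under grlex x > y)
First, deg p = 2. A generic line meets the curve in up to 2 points.
Next, from the visible intercepts: the visible x-axis segment lies entirely on the curve; the y-axis gridline crossings are at y ∈ {0, 1}.
Finally, assembling these constraints gives the stated polynomial.

x*y - y^2 + y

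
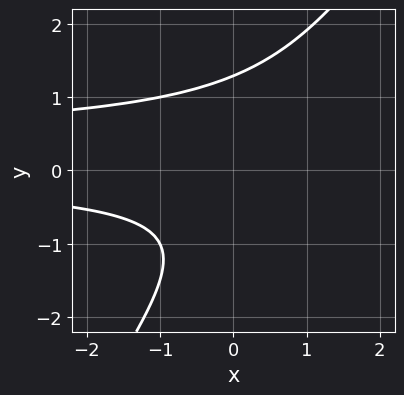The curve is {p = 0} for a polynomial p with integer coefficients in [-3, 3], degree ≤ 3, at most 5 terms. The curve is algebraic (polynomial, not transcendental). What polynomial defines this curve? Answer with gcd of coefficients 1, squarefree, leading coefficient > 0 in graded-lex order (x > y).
First, the degree is 3 — no degree-2 curve has this shape.
Next, reading off the gridlines: no x-intercept at any integer in the box.
Finally, fitting integer coefficients to these (and the overall shape) gives p.

3*x*y^2 - 2*y^3 - x*y + y + 3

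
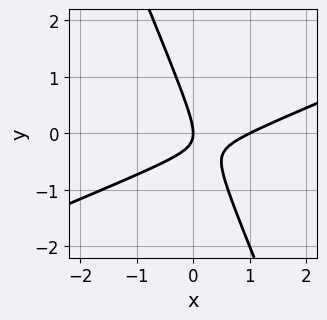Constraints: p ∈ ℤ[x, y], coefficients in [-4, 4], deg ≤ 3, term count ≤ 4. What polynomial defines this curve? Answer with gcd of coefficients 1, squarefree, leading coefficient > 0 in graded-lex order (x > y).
x^2 - 2*x*y - y^2 - x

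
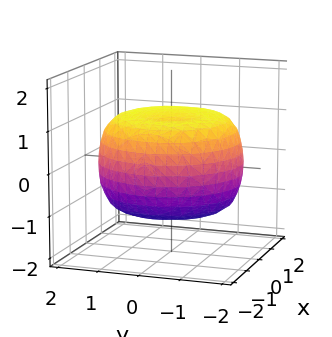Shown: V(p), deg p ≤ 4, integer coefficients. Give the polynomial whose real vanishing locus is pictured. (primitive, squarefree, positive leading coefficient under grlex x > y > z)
(a) deg p = 4.
(b) Symmetry: the z-axis is an axis of rotation, so x and y enter only as x² + y².
(c) Observable constraints: among the integer gridlines, it crosses the z-axis at z ∈ {-1, 1}; a circular section at z = 1 has radius between 1 and 2.
(d) Putting this together gives p.

x^4 + 2*x^2*y^2 + y^4 - 2*x^2 - 2*y^2 + 3*z^2 - 3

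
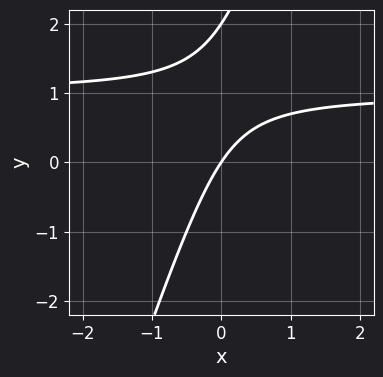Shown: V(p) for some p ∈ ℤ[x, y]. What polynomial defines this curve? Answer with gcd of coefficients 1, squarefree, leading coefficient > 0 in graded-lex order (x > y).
3*x*y - y^2 - 3*x + 2*y

First, the degree is 2 — no degree-1 curve has this shape.
Then, reading off the gridlines: among the integer gridlines, it crosses the y-axis at y ∈ {0, 2}; one x-axis crossing is at x = 0.
Finally, matching integer coefficients to the picture gives p.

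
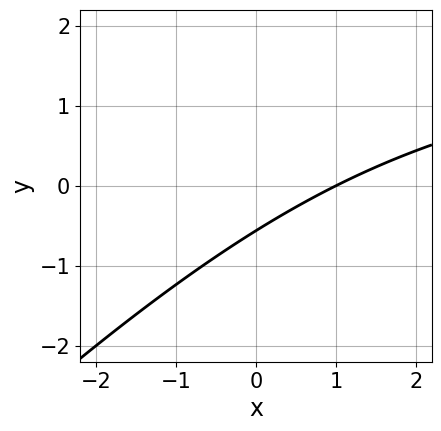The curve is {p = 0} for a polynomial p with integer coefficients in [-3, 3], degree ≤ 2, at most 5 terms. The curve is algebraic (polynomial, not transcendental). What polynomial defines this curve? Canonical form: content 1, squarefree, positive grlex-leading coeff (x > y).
Degree: no degree-1 curve has this shape, so deg p = 2.
From the axis intercepts and sections: it crosses the x-axis at the gridline x = 1.
Matching integer coefficients to the picture gives p.

x*y - y^2 - 2*x + 3*y + 2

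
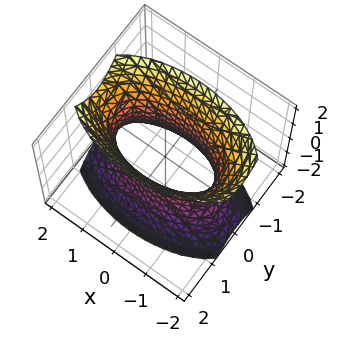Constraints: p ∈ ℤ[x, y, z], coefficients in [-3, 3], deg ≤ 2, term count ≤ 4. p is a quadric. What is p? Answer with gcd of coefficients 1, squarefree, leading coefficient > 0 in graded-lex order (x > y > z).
x^2 + 3*y^2 - z^2 - 2

Degree: one connected sheet with a waist; a quadric, so deg p = 2.
Symmetries: the y ↦ −y reflection is a symmetry, so y appears only in even powers; it's symmetric under x → −x, forcing even powers of x; mirror symmetry z ↦ −z ⇒ only even powers of z.
Against the integer gridlines: no z-intercept at any integer in the box.
Assembling these constraints gives the stated polynomial.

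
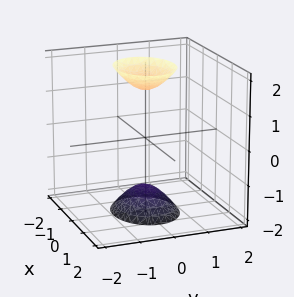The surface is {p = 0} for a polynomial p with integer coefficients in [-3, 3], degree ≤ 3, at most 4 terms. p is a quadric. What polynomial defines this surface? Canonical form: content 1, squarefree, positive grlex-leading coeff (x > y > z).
2*x^2 + 3*y^2 - z^2 + 2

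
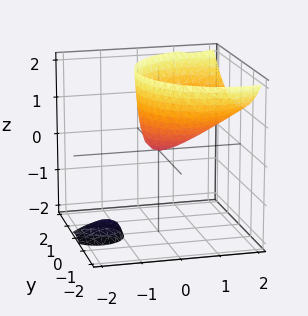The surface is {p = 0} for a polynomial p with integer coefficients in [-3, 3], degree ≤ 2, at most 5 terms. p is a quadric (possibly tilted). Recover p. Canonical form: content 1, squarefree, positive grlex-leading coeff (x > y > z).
2*x^2 - 3*x*z + 2*y^2 - 2*z

First, the picture has 2 separate pieces. They look like related sheets of one shape, so recover p as a whole.
Next, the degree is 2 — no degree-1 surface has this shape.
Next, from the visible intercepts: it crosses the x-axis at the gridline x = 0; it crosses the z-axis at the gridline z = 0.
Finally, matching integer coefficients to the picture gives p.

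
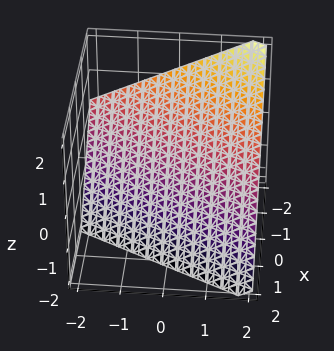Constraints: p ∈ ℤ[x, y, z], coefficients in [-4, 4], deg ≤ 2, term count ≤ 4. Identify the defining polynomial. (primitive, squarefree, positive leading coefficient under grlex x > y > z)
2*x - y + 2*z + 2

The degree is 1 — the surface is flat (a plane).
From the axis intercepts and sections: one z-axis crossing is at z = -1; one y-axis crossing is at y = 2; one x-axis crossing is at x = -1.
Solving for integer coefficients yields p as stated.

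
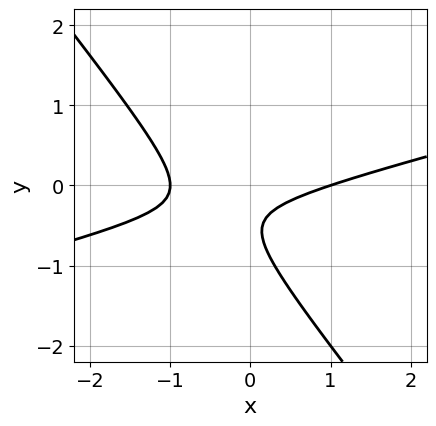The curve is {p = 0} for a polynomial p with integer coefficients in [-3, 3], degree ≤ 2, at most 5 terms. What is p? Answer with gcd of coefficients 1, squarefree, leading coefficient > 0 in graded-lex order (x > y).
1. Degree: no degree-1 curve has this shape, so deg p = 2.
2. Checking where it meets the axes: the x-axis gridline crossings are at x ∈ {-1, 1}; no y-intercept at any integer in the box.
3. Solving for integer coefficients yields p as stated.

x^2 - 3*x*y - 3*y^2 - 3*y - 1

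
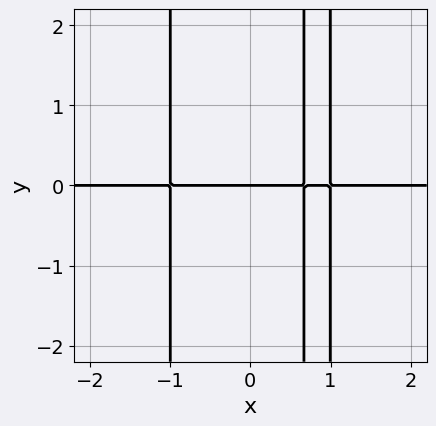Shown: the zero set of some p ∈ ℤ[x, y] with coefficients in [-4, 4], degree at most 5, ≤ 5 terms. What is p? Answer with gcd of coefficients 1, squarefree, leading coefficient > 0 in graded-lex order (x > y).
3*x^3*y - 2*x^2*y - 3*x*y + 2*y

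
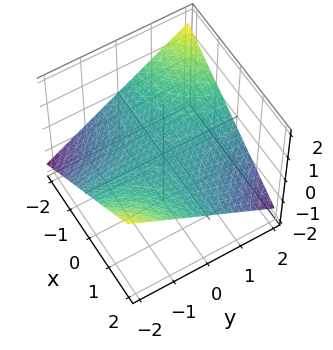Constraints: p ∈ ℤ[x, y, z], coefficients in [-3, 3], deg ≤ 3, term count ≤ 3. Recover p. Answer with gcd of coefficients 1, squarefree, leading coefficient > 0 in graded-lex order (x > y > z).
First, degree: a hyperbolic paraboloid; a quadric, so deg p = 2.
Then, observable constraints: the visible x-axis segment lies entirely on the surface; the visible y-axis segment lies entirely on the surface.
Finally, matching integer coefficients to the picture gives p.

x*y + 3*z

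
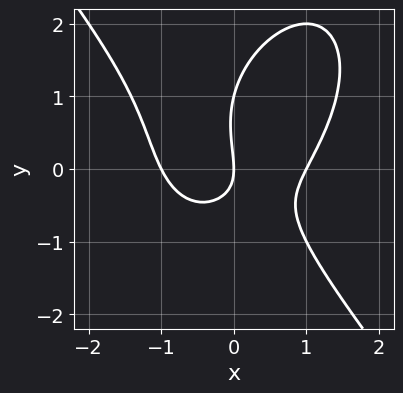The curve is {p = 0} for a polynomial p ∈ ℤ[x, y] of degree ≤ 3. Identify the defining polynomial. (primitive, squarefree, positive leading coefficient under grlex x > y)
(a) The degree is 3 — no degree-2 curve has this shape.
(b) Reading off the gridlines: among the integer gridlines, it crosses the x-axis at x ∈ {-1, 0, 1}; the y-axis gridline crossings are at y ∈ {0, 1}.
(c) Fitting integer coefficients to these (and the overall shape) gives p.

2*x^3 + y^3 - 2*x*y - y^2 - 2*x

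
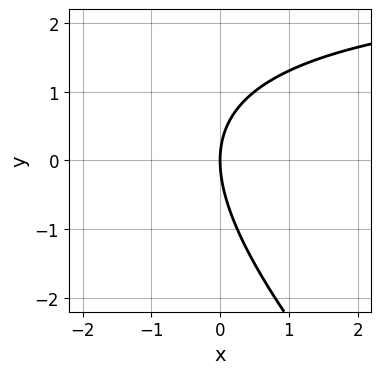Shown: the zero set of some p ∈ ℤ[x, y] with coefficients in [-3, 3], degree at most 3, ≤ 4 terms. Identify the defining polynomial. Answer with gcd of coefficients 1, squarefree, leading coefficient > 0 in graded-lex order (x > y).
x*y + y^2 - 3*x

The degree is 2 — the shape is more complex than any degree-1 curve.
Reading off the gridlines: one y-axis crossing is at y = 0; it meets the x-axis at x = 0 (among the integer gridlines).
Together with the visible shape, these determine p as stated.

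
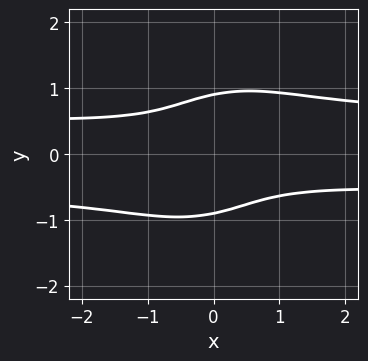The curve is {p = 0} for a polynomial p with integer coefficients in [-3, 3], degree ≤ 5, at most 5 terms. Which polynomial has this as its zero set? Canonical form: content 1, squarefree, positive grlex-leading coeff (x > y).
(a) deg p = 4. The shape is more complex than any degree-3 curve.
(b) Checking where it meets the axes: no x-intercept at any integer in the box.
(c) Fitting integer coefficients to these (and the overall shape) gives p.

3*x^2*y^2 + 3*y^4 - x^2 - 2*x*y - 2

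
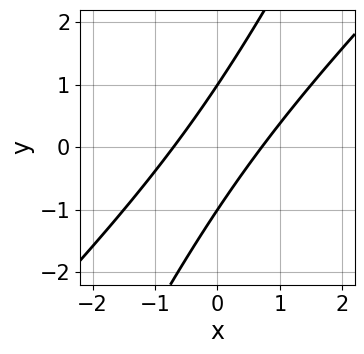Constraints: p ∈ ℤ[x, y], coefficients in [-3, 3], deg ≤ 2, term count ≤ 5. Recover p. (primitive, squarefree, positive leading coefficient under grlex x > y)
2*x^2 - 3*x*y + y^2 - 1

First, degree: the shape is more complex than any degree-1 curve, so deg p = 2.
Next, against the integer gridlines: the y-axis gridline crossings are at y ∈ {-1, 1}.
Finally, solving for integer coefficients yields p as stated.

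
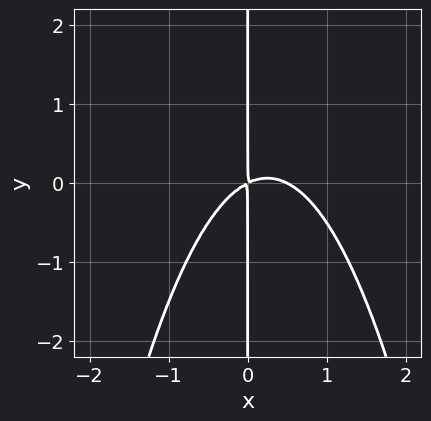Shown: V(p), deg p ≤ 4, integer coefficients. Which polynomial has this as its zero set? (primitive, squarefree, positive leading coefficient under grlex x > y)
2*x^3 - x^2 + 2*x*y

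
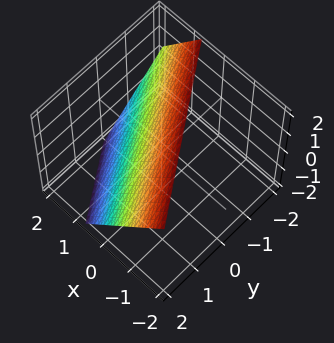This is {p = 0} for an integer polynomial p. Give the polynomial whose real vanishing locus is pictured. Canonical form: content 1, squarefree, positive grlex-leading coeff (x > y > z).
3*x + 2*y + 2*z - 2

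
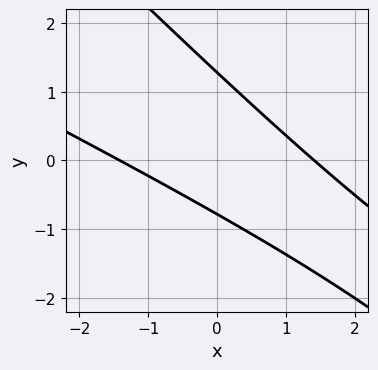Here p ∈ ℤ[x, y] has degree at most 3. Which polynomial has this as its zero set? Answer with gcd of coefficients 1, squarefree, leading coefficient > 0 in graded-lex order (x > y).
deg p = 2. The shape is more complex than any degree-1 curve.
Solving for integer coefficients yields p as stated.

x^2 + 3*x*y + 2*y^2 - y - 2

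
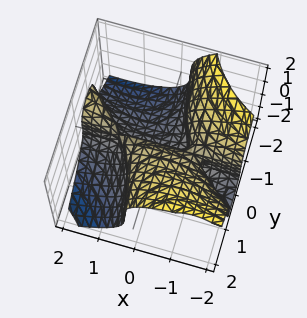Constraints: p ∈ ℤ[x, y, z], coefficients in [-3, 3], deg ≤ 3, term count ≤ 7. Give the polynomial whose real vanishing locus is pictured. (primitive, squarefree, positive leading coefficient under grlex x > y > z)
2*x^2*y + 3*x*y^2 + 2*z^3 - z^2 - 2*y

1. Degree: the shape is more complex than any degree-2 surface, so deg p = 3.
2. From the axis intercepts and sections: it crosses the y-axis at the gridline y = 0; it meets the z-axis at z = 0 (among the integer gridlines).
3. These observations pin down the coefficients. Check: (-2, 0, 0) on the x-axis lies on the surface, and p(-2, 0, 0) = 0. ✓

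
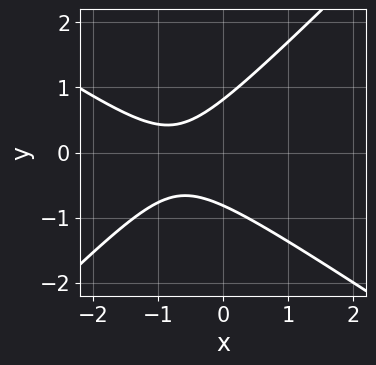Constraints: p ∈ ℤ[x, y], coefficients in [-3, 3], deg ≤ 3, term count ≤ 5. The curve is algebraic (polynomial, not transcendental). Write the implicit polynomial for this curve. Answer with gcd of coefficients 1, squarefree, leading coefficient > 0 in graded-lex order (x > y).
(a) deg p = 2.
(b) Observable constraints: it misses every integer gridline on the x-axis.
(c) These observations pin down the coefficients.

2*x^2 + x*y - 3*y^2 + 3*x + 2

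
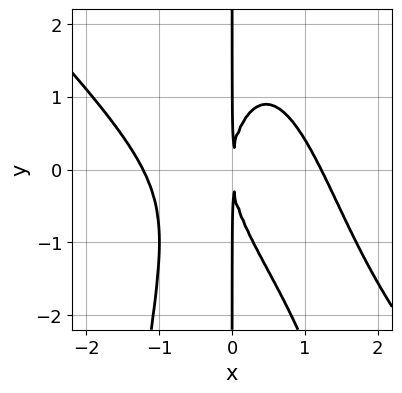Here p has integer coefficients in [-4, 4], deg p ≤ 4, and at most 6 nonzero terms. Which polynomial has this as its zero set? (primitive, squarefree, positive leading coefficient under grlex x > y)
1. deg p = 4.
2. From the axis intercepts and sections: the visible y-axis segment lies entirely on the curve.
3. The integer polynomial consistent with all of this is the stated p.

2*x^4 + 2*x^3*y + x*y^2 - 3*x^2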